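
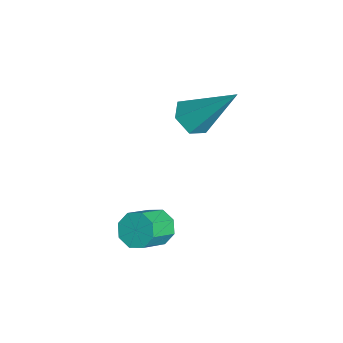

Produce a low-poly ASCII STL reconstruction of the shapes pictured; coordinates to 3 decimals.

solid 
facet normal -0.536 0.615 -0.578
outer loop
vertex 4.086 0.93 -0.91
vertex 3.649 0.506 -0.956
vertex 3.765 0.967 -0.573
endloop
endfacet
facet normal 0.490 0.785 0.380
outer loop
vertex 4.086 0.93 -0.91
vertex 3.765 0.967 -0.573
vertex 4.708 0.217 -0.239
endloop
endfacet
facet normal 0.490 0.785 0.380
outer loop
vertex 4.708 0.217 -0.239
vertex 3.765 0.967 -0.573
vertex 4.387 0.254 0.098
endloop
endfacet
facet normal 0.536 -0.615 0.578
outer loop
vertex 4.708 0.217 -0.239
vertex 4.387 0.254 0.098
vertex 4.271 -0.206 -0.284
endloop
endfacet
facet normal -0.535 0.615 -0.579
outer loop
vertex 3.765 0.967 -0.573
vertex 3.649 0.506 -0.956
vertex 3.376 0.735 -0.46
endloop
endfacet
facet normal -0.139 0.612 0.779
outer loop
vertex 3.765 0.967 -0.573
vertex 3.376 0.735 -0.46
vertex 4.387 0.254 0.098
endloop
endfacet
facet normal -0.139 0.612 0.779
outer loop
vertex 4.387 0.254 0.098
vertex 3.376 0.735 -0.46
vertex 3.998 0.022 0.211
endloop
endfacet
facet normal 0.535 -0.615 0.579
outer loop
vertex 4.387 0.254 0.098
vertex 3.998 0.022 0.211
vertex 4.271 -0.206 -0.284
endloop
endfacet
facet normal -0.536 0.615 -0.579
outer loop
vertex 3.376 0.735 -0.46
vertex 3.649 0.506 -0.956
vertex 3.147 0.369 -0.637
endloop
endfacet
facet normal -0.687 0.080 0.722
outer loop
vertex 3.376 0.735 -0.46
vertex 3.147 0.369 -0.637
vertex 3.998 0.022 0.211
endloop
endfacet
facet normal -0.687 0.080 0.722
outer loop
vertex 3.998 0.022 0.211
vertex 3.147 0.369 -0.637
vertex 3.769 -0.344 0.034
endloop
endfacet
facet normal 0.536 -0.615 0.579
outer loop
vertex 3.998 0.022 0.211
vertex 3.769 -0.344 0.034
vertex 4.271 -0.206 -0.284
endloop
endfacet
facet normal -0.536 0.615 -0.579
outer loop
vertex 3.147 0.369 -0.637
vertex 3.649 0.506 -0.956
vertex 3.212 0.083 -1.001
endloop
endfacet
facet normal -0.833 -0.498 0.243
outer loop
vertex 3.147 0.369 -0.637
vertex 3.212 0.083 -1.001
vertex 3.769 -0.344 0.034
endloop
endfacet
facet normal -0.833 -0.498 0.243
outer loop
vertex 3.769 -0.344 0.034
vertex 3.212 0.083 -1.001
vertex 3.834 -0.63 -0.33
endloop
endfacet
facet normal 0.536 -0.615 0.579
outer loop
vertex 3.769 -0.344 0.034
vertex 3.834 -0.63 -0.33
vertex 4.271 -0.206 -0.284
endloop
endfacet
facet normal -0.536 0.615 -0.578
outer loop
vertex 3.212 0.083 -1.001
vertex 3.649 0.506 -0.956
vertex 3.533 0.046 -1.338
endloop
endfacet
facet normal -0.490 -0.785 -0.380
outer loop
vertex 3.212 0.083 -1.001
vertex 3.533 0.046 -1.338
vertex 3.834 -0.63 -0.33
endloop
endfacet
facet normal -0.490 -0.785 -0.380
outer loop
vertex 3.834 -0.63 -0.33
vertex 3.533 0.046 -1.338
vertex 4.155 -0.667 -0.667
endloop
endfacet
facet normal 0.536 -0.615 0.578
outer loop
vertex 3.834 -0.63 -0.33
vertex 4.155 -0.667 -0.667
vertex 4.271 -0.206 -0.284
endloop
endfacet
facet normal -0.535 0.615 -0.579
outer loop
vertex 3.533 0.046 -1.338
vertex 3.649 0.506 -0.956
vertex 3.922 0.278 -1.451
endloop
endfacet
facet normal 0.139 -0.612 -0.779
outer loop
vertex 3.533 0.046 -1.338
vertex 3.922 0.278 -1.451
vertex 4.155 -0.667 -0.667
endloop
endfacet
facet normal 0.139 -0.612 -0.779
outer loop
vertex 4.155 -0.667 -0.667
vertex 3.922 0.278 -1.451
vertex 4.544 -0.435 -0.78
endloop
endfacet
facet normal 0.535 -0.615 0.579
outer loop
vertex 4.155 -0.667 -0.667
vertex 4.544 -0.435 -0.78
vertex 4.271 -0.206 -0.284
endloop
endfacet
facet normal -0.536 0.615 -0.579
outer loop
vertex 3.922 0.278 -1.451
vertex 3.649 0.506 -0.956
vertex 4.151 0.644 -1.274
endloop
endfacet
facet normal 0.687 -0.080 -0.722
outer loop
vertex 3.922 0.278 -1.451
vertex 4.151 0.644 -1.274
vertex 4.544 -0.435 -0.78
endloop
endfacet
facet normal 0.687 -0.080 -0.722
outer loop
vertex 4.544 -0.435 -0.78
vertex 4.151 0.644 -1.274
vertex 4.773 -0.069 -0.603
endloop
endfacet
facet normal 0.536 -0.615 0.579
outer loop
vertex 4.544 -0.435 -0.78
vertex 4.773 -0.069 -0.603
vertex 4.271 -0.206 -0.284
endloop
endfacet
facet normal -0.536 0.615 -0.579
outer loop
vertex 4.151 0.644 -1.274
vertex 3.649 0.506 -0.956
vertex 4.086 0.93 -0.91
endloop
endfacet
facet normal 0.833 0.498 -0.243
outer loop
vertex 4.151 0.644 -1.274
vertex 4.086 0.93 -0.91
vertex 4.773 -0.069 -0.603
endloop
endfacet
facet normal 0.833 0.498 -0.243
outer loop
vertex 4.773 -0.069 -0.603
vertex 4.086 0.93 -0.91
vertex 4.708 0.217 -0.239
endloop
endfacet
facet normal 0.536 -0.615 0.579
outer loop
vertex 4.773 -0.069 -0.603
vertex 4.708 0.217 -0.239
vertex 4.271 -0.206 -0.284
endloop
endfacet
facet normal -0.324 -0.592 -0.738
outer loop
vertex 1.855 2.281 1.388
vertex 1.478 1.942 1.825
vertex 1.225 2.476 1.508
endloop
endfacet
facet normal 0.195 0.888 -0.417
outer loop
vertex 1.855 2.281 1.388
vertex 1.225 2.476 1.508
vertex 2.122 3.118 3.295
endloop
endfacet
facet normal -0.324 -0.592 -0.738
outer loop
vertex 1.225 2.476 1.508
vertex 1.478 1.942 1.825
vertex 0.848 2.136 1.946
endloop
endfacet
facet normal -0.640 0.767 0.045
outer loop
vertex 1.225 2.476 1.508
vertex 0.848 2.136 1.946
vertex 2.122 3.118 3.295
endloop
endfacet
facet normal -0.324 -0.591 -0.739
outer loop
vertex 0.848 2.136 1.946
vertex 1.478 1.942 1.825
vertex 1.1 1.603 2.262
endloop
endfacet
facet normal -0.742 0.045 0.668
outer loop
vertex 0.848 2.136 1.946
vertex 1.1 1.603 2.262
vertex 2.122 3.118 3.295
endloop
endfacet
facet normal -0.324 -0.591 -0.739
outer loop
vertex 1.1 1.603 2.262
vertex 1.478 1.942 1.825
vertex 1.73 1.408 2.142
endloop
endfacet
facet normal -0.014 -0.557 0.831
outer loop
vertex 1.1 1.603 2.262
vertex 1.73 1.408 2.142
vertex 2.122 3.118 3.295
endloop
endfacet
facet normal -0.324 -0.591 -0.738
outer loop
vertex 1.73 1.408 2.142
vertex 1.478 1.942 1.825
vertex 2.107 1.747 1.705
endloop
endfacet
facet normal 0.820 -0.437 0.369
outer loop
vertex 1.73 1.408 2.142
vertex 2.107 1.747 1.705
vertex 2.122 3.118 3.295
endloop
endfacet
facet normal -0.324 -0.591 -0.738
outer loop
vertex 2.107 1.747 1.705
vertex 1.478 1.942 1.825
vertex 1.855 2.281 1.388
endloop
endfacet
facet normal 0.924 0.285 -0.254
outer loop
vertex 2.107 1.747 1.705
vertex 1.855 2.281 1.388
vertex 2.122 3.118 3.295
endloop
endfacet

endsolid


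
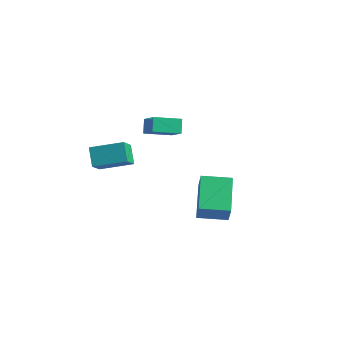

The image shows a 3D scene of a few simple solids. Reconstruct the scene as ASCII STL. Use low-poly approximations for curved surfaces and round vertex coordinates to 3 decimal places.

solid 
facet normal -0.762 -0.641 0.091
outer loop
vertex 2.768 -0.329 -0.138
vertex 1.616 1.192 0.938
vertex 2.246 0.122 -1.333
endloop
endfacet
facet normal 0.526 -0.694 -0.492
outer loop
vertex 3.464 1.148 -1.478
vertex 2.768 -0.329 -0.138
vertex 2.246 0.122 -1.333
endloop
endfacet
facet normal -0.762 -0.642 0.091
outer loop
vertex 2.246 0.122 -1.333
vertex 1.616 1.192 0.938
vertex 1.094 1.642 -0.257
endloop
endfacet
facet normal -0.378 0.327 -0.866
outer loop
vertex 1.094 1.642 -0.257
vertex 3.464 1.148 -1.478
vertex 2.246 0.122 -1.333
endloop
endfacet
facet normal 0.378 -0.326 0.866
outer loop
vertex 2.768 -0.329 -0.138
vertex 2.834 2.218 0.793
vertex 1.616 1.192 0.938
endloop
endfacet
facet normal 0.527 -0.694 -0.491
outer loop
vertex 3.986 0.698 -0.283
vertex 2.768 -0.329 -0.138
vertex 3.464 1.148 -1.478
endloop
endfacet
facet normal 0.378 -0.326 0.866
outer loop
vertex 3.986 0.698 -0.283
vertex 2.834 2.218 0.793
vertex 2.768 -0.329 -0.138
endloop
endfacet
facet normal -0.526 0.694 0.491
outer loop
vertex 1.616 1.192 0.938
vertex 2.834 2.218 0.793
vertex 1.094 1.642 -0.257
endloop
endfacet
facet normal -0.378 0.326 -0.866
outer loop
vertex 2.312 2.669 -0.402
vertex 3.464 1.148 -1.478
vertex 1.094 1.642 -0.257
endloop
endfacet
facet normal -0.526 0.694 0.492
outer loop
vertex 1.094 1.642 -0.257
vertex 2.834 2.218 0.793
vertex 2.312 2.669 -0.402
endloop
endfacet
facet normal 0.762 0.641 -0.091
outer loop
vertex 2.312 2.669 -0.402
vertex 3.986 0.698 -0.283
vertex 3.464 1.148 -1.478
endloop
endfacet
facet normal 0.762 0.641 -0.091
outer loop
vertex 2.834 2.218 0.793
vertex 3.986 0.698 -0.283
vertex 2.312 2.669 -0.402
endloop
endfacet
facet normal -0.767 -0.586 -0.261
outer loop
vertex -3.362 -1.401 0.702
vertex -4.049 -0.889 1.57
vertex -3.802 -0.41 -0.231
endloop
endfacet
facet normal 0.564 -0.420 -0.712
outer loop
vertex -2.391 0.669 0.25
vertex -3.362 -1.401 0.702
vertex -3.802 -0.41 -0.231
endloop
endfacet
facet normal -0.767 -0.586 -0.261
outer loop
vertex -3.802 -0.41 -0.231
vertex -4.049 -0.889 1.57
vertex -4.489 0.102 0.638
endloop
endfacet
facet normal -0.308 0.693 -0.652
outer loop
vertex -4.489 0.102 0.638
vertex -2.391 0.669 0.25
vertex -3.802 -0.41 -0.231
endloop
endfacet
facet normal 0.308 -0.693 0.652
outer loop
vertex -3.362 -1.401 0.702
vertex -2.638 0.19 2.051
vertex -4.049 -0.889 1.57
endloop
endfacet
facet normal 0.563 -0.420 -0.712
outer loop
vertex -1.951 -0.322 1.182
vertex -3.362 -1.401 0.702
vertex -2.391 0.669 0.25
endloop
endfacet
facet normal 0.308 -0.693 0.652
outer loop
vertex -1.951 -0.322 1.182
vertex -2.638 0.19 2.051
vertex -3.362 -1.401 0.702
endloop
endfacet
facet normal -0.563 0.419 0.712
outer loop
vertex -4.049 -0.889 1.57
vertex -2.638 0.19 2.051
vertex -4.489 0.102 0.638
endloop
endfacet
facet normal -0.308 0.693 -0.652
outer loop
vertex -3.078 1.181 1.118
vertex -2.391 0.669 0.25
vertex -4.489 0.102 0.638
endloop
endfacet
facet normal -0.563 0.420 0.712
outer loop
vertex -4.489 0.102 0.638
vertex -2.638 0.19 2.051
vertex -3.078 1.181 1.118
endloop
endfacet
facet normal 0.767 0.586 0.261
outer loop
vertex -3.078 1.181 1.118
vertex -1.951 -0.322 1.182
vertex -2.391 0.669 0.25
endloop
endfacet
facet normal 0.767 0.586 0.261
outer loop
vertex -2.638 0.19 2.051
vertex -1.951 -0.322 1.182
vertex -3.078 1.181 1.118
endloop
endfacet
facet normal -0.389 0.508 0.768
outer loop
vertex -2.795 2.614 2.656
vertex -1.929 3.875 2.261
vertex -3.853 3.078 1.813
endloop
endfacet
facet normal -0.549 -0.798 0.250
outer loop
vertex -3.491 2.605 1.099
vertex -2.795 2.614 2.656
vertex -3.853 3.078 1.813
endloop
endfacet
facet normal -0.389 0.508 0.768
outer loop
vertex -3.853 3.078 1.813
vertex -1.929 3.875 2.261
vertex -2.987 4.338 1.418
endloop
endfacet
facet normal -0.740 0.324 -0.590
outer loop
vertex -2.987 4.338 1.418
vertex -3.491 2.605 1.099
vertex -3.853 3.078 1.813
endloop
endfacet
facet normal 0.740 -0.324 0.590
outer loop
vertex -2.795 2.614 2.656
vertex -1.567 3.402 1.547
vertex -1.929 3.875 2.261
endloop
endfacet
facet normal -0.548 -0.798 0.250
outer loop
vertex -2.433 2.142 1.942
vertex -2.795 2.614 2.656
vertex -3.491 2.605 1.099
endloop
endfacet
facet normal 0.740 -0.324 0.589
outer loop
vertex -2.433 2.142 1.942
vertex -1.567 3.402 1.547
vertex -2.795 2.614 2.656
endloop
endfacet
facet normal 0.549 0.798 -0.250
outer loop
vertex -1.929 3.875 2.261
vertex -1.567 3.402 1.547
vertex -2.987 4.338 1.418
endloop
endfacet
facet normal -0.740 0.324 -0.589
outer loop
vertex -2.625 3.866 0.704
vertex -3.491 2.605 1.099
vertex -2.987 4.338 1.418
endloop
endfacet
facet normal 0.549 0.798 -0.249
outer loop
vertex -2.987 4.338 1.418
vertex -1.567 3.402 1.547
vertex -2.625 3.866 0.704
endloop
endfacet
facet normal 0.390 -0.508 -0.768
outer loop
vertex -2.625 3.866 0.704
vertex -2.433 2.142 1.942
vertex -3.491 2.605 1.099
endloop
endfacet
facet normal 0.389 -0.508 -0.768
outer loop
vertex -1.567 3.402 1.547
vertex -2.433 2.142 1.942
vertex -2.625 3.866 0.704
endloop
endfacet

endsolid


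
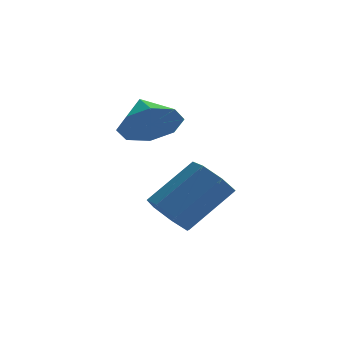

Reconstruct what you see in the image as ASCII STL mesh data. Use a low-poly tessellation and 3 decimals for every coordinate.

solid 
facet normal -0.664 -0.406 -0.628
outer loop
vertex 1.072 2.802 -0.769
vertex 0.623 2.684 -0.218
vertex 0.67 3.264 -0.643
endloop
endfacet
facet normal 0.382 0.538 -0.752
outer loop
vertex 1.072 2.802 -0.769
vertex 0.67 3.264 -0.643
vertex 2.166 3.474 0.268
endloop
endfacet
facet normal 0.382 0.538 -0.751
outer loop
vertex 2.166 3.474 0.268
vertex 0.67 3.264 -0.643
vertex 1.764 3.935 0.394
endloop
endfacet
facet normal 0.663 0.406 0.629
outer loop
vertex 2.166 3.474 0.268
vertex 1.764 3.935 0.394
vertex 1.717 3.356 0.818
endloop
endfacet
facet normal -0.662 -0.407 -0.629
outer loop
vertex 0.67 3.264 -0.643
vertex 0.623 2.684 -0.218
vertex 0.232 3.289 -0.198
endloop
endfacet
facet normal -0.264 0.913 -0.312
outer loop
vertex 0.67 3.264 -0.643
vertex 0.232 3.289 -0.198
vertex 1.764 3.935 0.394
endloop
endfacet
facet normal -0.264 0.913 -0.312
outer loop
vertex 1.764 3.935 0.394
vertex 0.232 3.289 -0.198
vertex 1.326 3.96 0.839
endloop
endfacet
facet normal 0.662 0.407 0.629
outer loop
vertex 1.764 3.935 0.394
vertex 1.326 3.96 0.839
vertex 1.717 3.356 0.818
endloop
endfacet
facet normal -0.663 -0.408 -0.628
outer loop
vertex 0.232 3.289 -0.198
vertex 0.623 2.684 -0.218
vertex 0.089 2.859 0.232
endloop
endfacet
facet normal -0.713 0.600 0.363
outer loop
vertex 0.232 3.289 -0.198
vertex 0.089 2.859 0.232
vertex 1.326 3.96 0.839
endloop
endfacet
facet normal -0.713 0.600 0.363
outer loop
vertex 1.326 3.96 0.839
vertex 0.089 2.859 0.232
vertex 1.183 3.53 1.269
endloop
endfacet
facet normal 0.663 0.407 0.628
outer loop
vertex 1.326 3.96 0.839
vertex 1.183 3.53 1.269
vertex 1.717 3.356 0.818
endloop
endfacet
facet normal -0.663 -0.407 -0.628
outer loop
vertex 0.089 2.859 0.232
vertex 0.623 2.684 -0.218
vertex 0.348 2.297 0.323
endloop
endfacet
facet normal -0.624 -0.164 0.764
outer loop
vertex 0.089 2.859 0.232
vertex 0.348 2.297 0.323
vertex 1.183 3.53 1.269
endloop
endfacet
facet normal -0.623 -0.165 0.765
outer loop
vertex 1.183 3.53 1.269
vertex 0.348 2.297 0.323
vertex 1.442 2.969 1.359
endloop
endfacet
facet normal 0.663 0.407 0.628
outer loop
vertex 1.183 3.53 1.269
vertex 1.442 2.969 1.359
vertex 1.717 3.356 0.818
endloop
endfacet
facet normal -0.663 -0.407 -0.628
outer loop
vertex 0.348 2.297 0.323
vertex 0.623 2.684 -0.218
vertex 0.814 2.027 0.006
endloop
endfacet
facet normal -0.065 -0.805 0.590
outer loop
vertex 0.348 2.297 0.323
vertex 0.814 2.027 0.006
vertex 1.442 2.969 1.359
endloop
endfacet
facet normal -0.066 -0.804 0.590
outer loop
vertex 1.442 2.969 1.359
vertex 0.814 2.027 0.006
vertex 1.908 2.699 1.043
endloop
endfacet
facet normal 0.662 0.408 0.628
outer loop
vertex 1.442 2.969 1.359
vertex 1.908 2.699 1.043
vertex 1.717 3.356 0.818
endloop
endfacet
facet normal -0.663 -0.407 -0.628
outer loop
vertex 0.814 2.027 0.006
vertex 0.623 2.684 -0.218
vertex 1.136 2.252 -0.48
endloop
endfacet
facet normal 0.543 -0.839 -0.029
outer loop
vertex 0.814 2.027 0.006
vertex 1.136 2.252 -0.48
vertex 1.908 2.699 1.043
endloop
endfacet
facet normal 0.542 -0.840 -0.028
outer loop
vertex 1.908 2.699 1.043
vertex 1.136 2.252 -0.48
vertex 2.23 2.923 0.557
endloop
endfacet
facet normal 0.663 0.408 0.627
outer loop
vertex 1.908 2.699 1.043
vertex 2.23 2.923 0.557
vertex 1.717 3.356 0.818
endloop
endfacet
facet normal -0.663 -0.407 -0.628
outer loop
vertex 1.136 2.252 -0.48
vertex 0.623 2.684 -0.218
vertex 1.072 2.802 -0.769
endloop
endfacet
facet normal 0.742 -0.242 -0.626
outer loop
vertex 1.136 2.252 -0.48
vertex 1.072 2.802 -0.769
vertex 2.23 2.923 0.557
endloop
endfacet
facet normal 0.742 -0.242 -0.626
outer loop
vertex 2.23 2.923 0.557
vertex 1.072 2.802 -0.769
vertex 2.166 3.474 0.268
endloop
endfacet
facet normal 0.663 0.407 0.629
outer loop
vertex 2.23 2.923 0.557
vertex 2.166 3.474 0.268
vertex 1.717 3.356 0.818
endloop
endfacet
facet normal 0.287 -0.799 -0.528
outer loop
vertex 0.716 3.822 2.146
vertex 0.161 3.341 2.573
vertex 0.132 3.802 1.859
endloop
endfacet
facet normal 0.097 0.960 -0.264
outer loop
vertex 0.716 3.822 2.146
vertex 0.132 3.802 1.859
vertex -0.141 4.179 3.127
endloop
endfacet
facet normal 0.288 -0.799 -0.528
outer loop
vertex 0.132 3.802 1.859
vertex 0.161 3.341 2.573
vertex -0.434 3.511 1.991
endloop
endfacet
facet normal -0.492 0.800 -0.344
outer loop
vertex 0.132 3.802 1.859
vertex -0.434 3.511 1.991
vertex -0.141 4.179 3.127
endloop
endfacet
facet normal 0.289 -0.799 -0.528
outer loop
vertex -0.434 3.511 1.991
vertex 0.161 3.341 2.573
vertex -0.652 3.12 2.463
endloop
endfacet
facet normal -0.891 0.453 -0.036
outer loop
vertex -0.434 3.511 1.991
vertex -0.652 3.12 2.463
vertex -0.141 4.179 3.127
endloop
endfacet
facet normal 0.289 -0.799 -0.527
outer loop
vertex -0.652 3.12 2.463
vertex 0.161 3.341 2.573
vertex -0.394 2.859 3.0
endloop
endfacet
facet normal -0.871 0.121 0.477
outer loop
vertex -0.652 3.12 2.463
vertex -0.394 2.859 3.0
vertex -0.141 4.179 3.127
endloop
endfacet
facet normal 0.287 -0.799 -0.529
outer loop
vertex -0.394 2.859 3.0
vertex 0.161 3.341 2.573
vertex 0.19 2.879 3.286
endloop
endfacet
facet normal -0.440 -0.002 0.898
outer loop
vertex -0.394 2.859 3.0
vertex 0.19 2.879 3.286
vertex -0.141 4.179 3.127
endloop
endfacet
facet normal 0.288 -0.798 -0.529
outer loop
vertex 0.19 2.879 3.286
vertex 0.161 3.341 2.573
vertex 0.757 3.17 3.155
endloop
endfacet
facet normal 0.145 0.157 0.977
outer loop
vertex 0.19 2.879 3.286
vertex 0.757 3.17 3.155
vertex -0.141 4.179 3.127
endloop
endfacet
facet normal 0.287 -0.799 -0.529
outer loop
vertex 0.757 3.17 3.155
vertex 0.161 3.341 2.573
vertex 0.975 3.561 2.683
endloop
endfacet
facet normal 0.546 0.504 0.670
outer loop
vertex 0.757 3.17 3.155
vertex 0.975 3.561 2.683
vertex -0.141 4.179 3.127
endloop
endfacet
facet normal 0.287 -0.800 -0.527
outer loop
vertex 0.975 3.561 2.683
vertex 0.161 3.341 2.573
vertex 0.716 3.822 2.146
endloop
endfacet
facet normal 0.525 0.837 0.154
outer loop
vertex 0.975 3.561 2.683
vertex 0.716 3.822 2.146
vertex -0.141 4.179 3.127
endloop
endfacet

endsolid


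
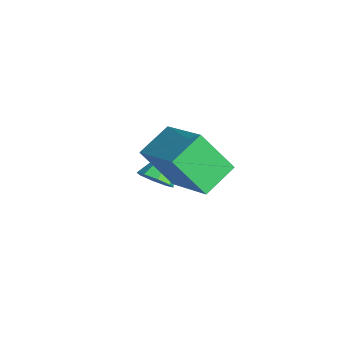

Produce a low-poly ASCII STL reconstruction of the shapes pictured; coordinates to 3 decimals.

solid 
facet normal 0.501 -0.643 -0.579
outer loop
vertex -0.134 -1.236 -3.393
vertex -0.491 -1.751 -3.13
vertex -0.569 -1.334 -3.661
endloop
endfacet
facet normal 0.022 0.927 -0.375
outer loop
vertex -0.134 -1.236 -3.393
vertex -0.569 -1.334 -3.661
vertex -1.289 -0.729 -2.21
endloop
endfacet
facet normal 0.503 -0.643 -0.578
outer loop
vertex -0.569 -1.334 -3.661
vertex -0.491 -1.751 -3.13
vertex -0.958 -1.677 -3.618
endloop
endfacet
facet normal -0.589 0.600 -0.542
outer loop
vertex -0.569 -1.334 -3.661
vertex -0.958 -1.677 -3.618
vertex -1.289 -0.729 -2.21
endloop
endfacet
facet normal 0.502 -0.643 -0.578
outer loop
vertex -0.958 -1.677 -3.618
vertex -0.491 -1.751 -3.13
vertex -1.074 -2.063 -3.289
endloop
endfacet
facet normal -0.962 0.061 -0.267
outer loop
vertex -0.958 -1.677 -3.618
vertex -1.074 -2.063 -3.289
vertex -1.289 -0.729 -2.21
endloop
endfacet
facet normal 0.502 -0.642 -0.579
outer loop
vertex -1.074 -2.063 -3.289
vertex -0.491 -1.751 -3.13
vertex -0.848 -2.267 -2.867
endloop
endfacet
facet normal -0.880 -0.376 0.290
outer loop
vertex -1.074 -2.063 -3.289
vertex -0.848 -2.267 -2.867
vertex -1.289 -0.729 -2.21
endloop
endfacet
facet normal 0.503 -0.643 -0.578
outer loop
vertex -0.848 -2.267 -2.867
vertex -0.491 -1.751 -3.13
vertex -0.413 -2.168 -2.598
endloop
endfacet
facet normal -0.392 -0.454 0.800
outer loop
vertex -0.848 -2.267 -2.867
vertex -0.413 -2.168 -2.598
vertex -1.289 -0.729 -2.21
endloop
endfacet
facet normal 0.502 -0.643 -0.578
outer loop
vertex -0.413 -2.168 -2.598
vertex -0.491 -1.751 -3.13
vertex -0.024 -1.826 -2.641
endloop
endfacet
facet normal 0.219 -0.127 0.967
outer loop
vertex -0.413 -2.168 -2.598
vertex -0.024 -1.826 -2.641
vertex -1.289 -0.729 -2.21
endloop
endfacet
facet normal 0.503 -0.642 -0.579
outer loop
vertex -0.024 -1.826 -2.641
vertex -0.491 -1.751 -3.13
vertex 0.092 -1.439 -2.97
endloop
endfacet
facet normal 0.593 0.411 0.693
outer loop
vertex -0.024 -1.826 -2.641
vertex 0.092 -1.439 -2.97
vertex -1.289 -0.729 -2.21
endloop
endfacet
facet normal 0.503 -0.643 -0.577
outer loop
vertex 0.092 -1.439 -2.97
vertex -0.491 -1.751 -3.13
vertex -0.134 -1.236 -3.393
endloop
endfacet
facet normal 0.511 0.849 0.135
outer loop
vertex 0.092 -1.439 -2.97
vertex -0.134 -1.236 -3.393
vertex -1.289 -0.729 -2.21
endloop
endfacet
facet normal -0.348 -0.505 0.790
outer loop
vertex 2.964 -2.462 1.212
vertex 2.444 -1.312 1.718
vertex 1.08 -2.842 0.14
endloop
endfacet
facet normal 0.382 -0.846 -0.372
outer loop
vertex 1.696 -1.948 -1.258
vertex 2.964 -2.462 1.212
vertex 1.08 -2.842 0.14
endloop
endfacet
facet normal -0.348 -0.505 0.790
outer loop
vertex 1.08 -2.842 0.14
vertex 2.444 -1.312 1.718
vertex 0.56 -1.691 0.646
endloop
endfacet
facet normal -0.856 -0.172 -0.487
outer loop
vertex 0.56 -1.691 0.646
vertex 1.696 -1.948 -1.258
vertex 1.08 -2.842 0.14
endloop
endfacet
facet normal 0.856 0.173 0.487
outer loop
vertex 2.964 -2.462 1.212
vertex 3.06 -0.418 0.32
vertex 2.444 -1.312 1.718
endloop
endfacet
facet normal 0.382 -0.846 -0.372
outer loop
vertex 3.58 -1.569 -0.186
vertex 2.964 -2.462 1.212
vertex 1.696 -1.948 -1.258
endloop
endfacet
facet normal 0.856 0.172 0.487
outer loop
vertex 3.58 -1.569 -0.186
vertex 3.06 -0.418 0.32
vertex 2.964 -2.462 1.212
endloop
endfacet
facet normal -0.382 0.846 0.372
outer loop
vertex 2.444 -1.312 1.718
vertex 3.06 -0.418 0.32
vertex 0.56 -1.691 0.646
endloop
endfacet
facet normal -0.856 -0.173 -0.487
outer loop
vertex 1.176 -0.798 -0.752
vertex 1.696 -1.948 -1.258
vertex 0.56 -1.691 0.646
endloop
endfacet
facet normal -0.382 0.846 0.372
outer loop
vertex 0.56 -1.691 0.646
vertex 3.06 -0.418 0.32
vertex 1.176 -0.798 -0.752
endloop
endfacet
facet normal 0.348 0.505 -0.790
outer loop
vertex 1.176 -0.798 -0.752
vertex 3.58 -1.569 -0.186
vertex 1.696 -1.948 -1.258
endloop
endfacet
facet normal 0.348 0.505 -0.790
outer loop
vertex 3.06 -0.418 0.32
vertex 3.58 -1.569 -0.186
vertex 1.176 -0.798 -0.752
endloop
endfacet

endsolid


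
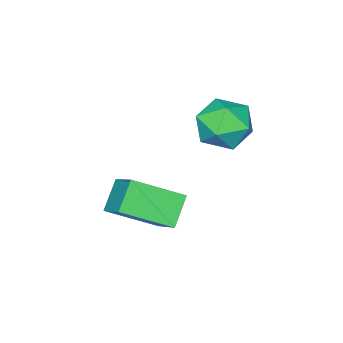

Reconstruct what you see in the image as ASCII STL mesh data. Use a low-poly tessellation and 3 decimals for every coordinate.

solid 
facet normal -0.693 -0.273 0.668
outer loop
vertex 3.094 1.876 0.407
vertex 2.024 2.866 -0.299
vertex 2.702 0.865 -0.413
endloop
endfacet
facet normal 0.661 -0.610 0.436
outer loop
vertex 3.436 1.154 -1.121
vertex 3.094 1.876 0.407
vertex 2.702 0.865 -0.413
endloop
endfacet
facet normal -0.693 -0.273 0.668
outer loop
vertex 2.702 0.865 -0.413
vertex 2.024 2.866 -0.299
vertex 1.631 1.855 -1.12
endloop
endfacet
facet normal -0.289 -0.743 -0.603
outer loop
vertex 1.631 1.855 -1.12
vertex 3.436 1.154 -1.121
vertex 2.702 0.865 -0.413
endloop
endfacet
facet normal 0.289 0.743 0.603
outer loop
vertex 3.094 1.876 0.407
vertex 2.758 3.155 -1.007
vertex 2.024 2.866 -0.299
endloop
endfacet
facet normal 0.660 -0.611 0.437
outer loop
vertex 3.829 2.165 -0.3
vertex 3.094 1.876 0.407
vertex 3.436 1.154 -1.121
endloop
endfacet
facet normal 0.288 0.743 0.604
outer loop
vertex 3.829 2.165 -0.3
vertex 2.758 3.155 -1.007
vertex 3.094 1.876 0.407
endloop
endfacet
facet normal -0.661 0.611 -0.436
outer loop
vertex 2.024 2.866 -0.299
vertex 2.758 3.155 -1.007
vertex 1.631 1.855 -1.12
endloop
endfacet
facet normal -0.289 -0.743 -0.604
outer loop
vertex 2.366 2.144 -1.827
vertex 3.436 1.154 -1.121
vertex 1.631 1.855 -1.12
endloop
endfacet
facet normal -0.660 0.611 -0.437
outer loop
vertex 1.631 1.855 -1.12
vertex 2.758 3.155 -1.007
vertex 2.366 2.144 -1.827
endloop
endfacet
facet normal 0.693 0.273 -0.668
outer loop
vertex 2.366 2.144 -1.827
vertex 3.829 2.165 -0.3
vertex 3.436 1.154 -1.121
endloop
endfacet
facet normal 0.693 0.273 -0.668
outer loop
vertex 2.758 3.155 -1.007
vertex 3.829 2.165 -0.3
vertex 2.366 2.144 -1.827
endloop
endfacet
facet normal -0.198 0.913 -0.358
outer loop
vertex 0.373 2.97 0.702
vertex -0.516 2.848 0.882
vertex 0.033 3.215 1.515
endloop
endfacet
facet normal 0.457 0.886 -0.076
outer loop
vertex 0.373 2.97 0.702
vertex 0.033 3.215 1.515
vertex 0.843 2.793 1.466
endloop
endfacet
facet normal 0.825 0.380 -0.419
outer loop
vertex 0.373 2.97 0.702
vertex 0.843 2.793 1.466
vertex 0.795 2.165 0.803
endloop
endfacet
facet normal 0.397 0.094 -0.913
outer loop
vertex 0.373 2.97 0.702
vertex 0.795 2.165 0.803
vertex -0.045 2.199 0.441
endloop
endfacet
facet normal -0.235 0.424 -0.875
outer loop
vertex 0.373 2.97 0.702
vertex -0.045 2.199 0.441
vertex -0.516 2.848 0.882
endloop
endfacet
facet normal 0.396 0.689 0.607
outer loop
vertex 0.843 2.793 1.466
vertex 0.033 3.215 1.515
vertex 0.245 2.561 2.119
endloop
endfacet
facet normal -0.664 0.732 0.152
outer loop
vertex 0.033 3.215 1.515
vertex -0.516 2.848 0.882
vertex -0.595 2.595 1.757
endloop
endfacet
facet normal -0.725 -0.060 -0.686
outer loop
vertex -0.516 2.848 0.882
vertex -0.045 2.199 0.441
vertex -0.643 1.967 1.094
endloop
endfacet
facet normal 0.298 -0.594 -0.747
outer loop
vertex -0.045 2.199 0.441
vertex 0.795 2.165 0.803
vertex 0.167 1.545 1.045
endloop
endfacet
facet normal 0.990 -0.130 0.052
outer loop
vertex 0.795 2.165 0.803
vertex 0.843 2.793 1.466
vertex 0.716 1.912 1.678
endloop
endfacet
facet normal -0.397 -0.094 0.913
outer loop
vertex -0.173 1.79 1.858
vertex 0.245 2.561 2.119
vertex -0.595 2.595 1.757
endloop
endfacet
facet normal -0.825 -0.380 0.419
outer loop
vertex -0.173 1.79 1.858
vertex -0.595 2.595 1.757
vertex -0.643 1.967 1.094
endloop
endfacet
facet normal -0.457 -0.886 0.076
outer loop
vertex -0.173 1.79 1.858
vertex -0.643 1.967 1.094
vertex 0.167 1.545 1.045
endloop
endfacet
facet normal 0.198 -0.913 0.358
outer loop
vertex -0.173 1.79 1.858
vertex 0.167 1.545 1.045
vertex 0.716 1.912 1.678
endloop
endfacet
facet normal 0.235 -0.424 0.875
outer loop
vertex -0.173 1.79 1.858
vertex 0.716 1.912 1.678
vertex 0.245 2.561 2.119
endloop
endfacet
facet normal -0.298 0.594 0.747
outer loop
vertex -0.595 2.595 1.757
vertex 0.245 2.561 2.119
vertex 0.033 3.215 1.515
endloop
endfacet
facet normal -0.990 0.130 -0.052
outer loop
vertex -0.643 1.967 1.094
vertex -0.595 2.595 1.757
vertex -0.516 2.848 0.882
endloop
endfacet
facet normal -0.396 -0.689 -0.607
outer loop
vertex 0.167 1.545 1.045
vertex -0.643 1.967 1.094
vertex -0.045 2.199 0.441
endloop
endfacet
facet normal 0.664 -0.732 -0.152
outer loop
vertex 0.716 1.912 1.678
vertex 0.167 1.545 1.045
vertex 0.795 2.165 0.803
endloop
endfacet
facet normal 0.725 0.060 0.686
outer loop
vertex 0.245 2.561 2.119
vertex 0.716 1.912 1.678
vertex 0.843 2.793 1.466
endloop
endfacet

endsolid


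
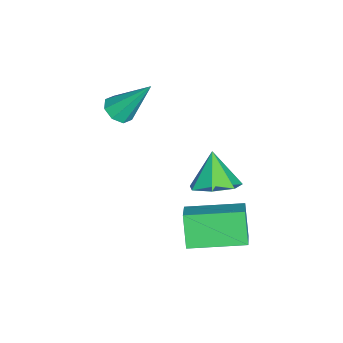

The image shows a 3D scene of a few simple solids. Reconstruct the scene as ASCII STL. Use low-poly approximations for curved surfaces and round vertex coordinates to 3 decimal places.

solid 
facet normal -0.003 -0.596 -0.803
outer loop
vertex -1.609 -1.07 -0.342
vertex -2.253 -0.955 -0.425
vertex -1.697 -0.671 -0.638
endloop
endfacet
facet normal 0.944 0.304 0.129
outer loop
vertex -1.609 -1.07 -0.342
vertex -1.697 -0.671 -0.638
vertex -2.247 0.255 1.205
endloop
endfacet
facet normal -0.003 -0.597 -0.802
outer loop
vertex -1.697 -0.671 -0.638
vertex -2.253 -0.955 -0.425
vertex -2.111 -0.438 -0.81
endloop
endfacet
facet normal 0.550 0.801 -0.238
outer loop
vertex -1.697 -0.671 -0.638
vertex -2.111 -0.438 -0.81
vertex -2.247 0.255 1.205
endloop
endfacet
facet normal -0.005 -0.596 -0.803
outer loop
vertex -2.111 -0.438 -0.81
vertex -2.253 -0.955 -0.425
vertex -2.609 -0.508 -0.755
endloop
endfacet
facet normal -0.167 0.929 -0.331
outer loop
vertex -2.111 -0.438 -0.81
vertex -2.609 -0.508 -0.755
vertex -2.247 0.255 1.205
endloop
endfacet
facet normal -0.003 -0.595 -0.803
outer loop
vertex -2.609 -0.508 -0.755
vertex -2.253 -0.955 -0.425
vertex -2.898 -0.84 -0.508
endloop
endfacet
facet normal -0.784 0.613 -0.094
outer loop
vertex -2.609 -0.508 -0.755
vertex -2.898 -0.84 -0.508
vertex -2.247 0.255 1.205
endloop
endfacet
facet normal -0.003 -0.598 -0.802
outer loop
vertex -2.898 -0.84 -0.508
vertex -2.253 -0.955 -0.425
vertex -2.81 -1.239 -0.211
endloop
endfacet
facet normal -0.942 0.040 0.333
outer loop
vertex -2.898 -0.84 -0.508
vertex -2.81 -1.239 -0.211
vertex -2.247 0.255 1.205
endloop
endfacet
facet normal -0.004 -0.597 -0.803
outer loop
vertex -2.81 -1.239 -0.211
vertex -2.253 -0.955 -0.425
vertex -2.395 -1.472 -0.04
endloop
endfacet
facet normal -0.546 -0.459 0.701
outer loop
vertex -2.81 -1.239 -0.211
vertex -2.395 -1.472 -0.04
vertex -2.247 0.255 1.205
endloop
endfacet
facet normal -0.003 -0.597 -0.802
outer loop
vertex -2.395 -1.472 -0.04
vertex -2.253 -0.955 -0.425
vertex -1.898 -1.402 -0.094
endloop
endfacet
facet normal 0.169 -0.586 0.793
outer loop
vertex -2.395 -1.472 -0.04
vertex -1.898 -1.402 -0.094
vertex -2.247 0.255 1.205
endloop
endfacet
facet normal -0.003 -0.597 -0.802
outer loop
vertex -1.898 -1.402 -0.094
vertex -2.253 -0.955 -0.425
vertex -1.609 -1.07 -0.342
endloop
endfacet
facet normal 0.787 -0.270 0.555
outer loop
vertex -1.898 -1.402 -0.094
vertex -1.609 -1.07 -0.342
vertex -2.247 0.255 1.205
endloop
endfacet
facet normal 0.573 0.178 -0.800
outer loop
vertex 0.78 2.966 -1.434
vertex -0.009 2.972 -1.998
vertex 0.408 3.714 -1.534
endloop
endfacet
facet normal 0.300 0.272 0.914
outer loop
vertex 0.78 2.966 -1.434
vertex 0.408 3.714 -1.534
vertex -0.851 2.708 -0.822
endloop
endfacet
facet normal 0.572 0.179 -0.800
outer loop
vertex 0.408 3.714 -1.534
vertex -0.009 2.972 -1.998
vertex -0.279 3.903 -1.983
endloop
endfacet
facet normal -0.220 0.732 0.645
outer loop
vertex 0.408 3.714 -1.534
vertex -0.279 3.903 -1.983
vertex -0.851 2.708 -0.822
endloop
endfacet
facet normal 0.572 0.179 -0.800
outer loop
vertex -0.279 3.903 -1.983
vertex -0.009 2.972 -1.998
vertex -0.762 3.391 -2.443
endloop
endfacet
facet normal -0.795 0.573 0.198
outer loop
vertex -0.279 3.903 -1.983
vertex -0.762 3.391 -2.443
vertex -0.851 2.708 -0.822
endloop
endfacet
facet normal 0.572 0.179 -0.800
outer loop
vertex -0.762 3.391 -2.443
vertex -0.009 2.972 -1.998
vertex -0.679 2.562 -2.569
endloop
endfacet
facet normal -0.992 -0.086 -0.091
outer loop
vertex -0.762 3.391 -2.443
vertex -0.679 2.562 -2.569
vertex -0.851 2.708 -0.822
endloop
endfacet
facet normal 0.573 0.178 -0.800
outer loop
vertex -0.679 2.562 -2.569
vertex -0.009 2.972 -1.998
vertex -0.091 2.042 -2.264
endloop
endfacet
facet normal -0.662 -0.750 -0.002
outer loop
vertex -0.679 2.562 -2.569
vertex -0.091 2.042 -2.264
vertex -0.851 2.708 -0.822
endloop
endfacet
facet normal 0.572 0.179 -0.800
outer loop
vertex -0.091 2.042 -2.264
vertex -0.009 2.972 -1.998
vertex 0.558 2.222 -1.76
endloop
endfacet
facet normal -0.053 -0.917 0.396
outer loop
vertex -0.091 2.042 -2.264
vertex 0.558 2.222 -1.76
vertex -0.851 2.708 -0.822
endloop
endfacet
facet normal 0.573 0.179 -0.800
outer loop
vertex 0.558 2.222 -1.76
vertex -0.009 2.972 -1.998
vertex 0.78 2.966 -1.434
endloop
endfacet
facet normal 0.375 -0.464 0.803
outer loop
vertex 0.558 2.222 -1.76
vertex 0.78 2.966 -1.434
vertex -0.851 2.708 -0.822
endloop
endfacet
facet normal -0.511 -0.174 0.842
outer loop
vertex 0.91 1.962 -2.972
vertex 0.508 4.116 -2.771
vertex -0.073 1.837 -3.594
endloop
endfacet
facet normal 0.182 -0.979 -0.092
outer loop
vertex 0.652 2.084 -4.789
vertex 0.91 1.962 -2.972
vertex -0.073 1.837 -3.594
endloop
endfacet
facet normal -0.511 -0.174 0.842
outer loop
vertex -0.073 1.837 -3.594
vertex 0.508 4.116 -2.771
vertex -0.475 3.991 -3.393
endloop
endfacet
facet normal -0.840 -0.107 -0.532
outer loop
vertex -0.475 3.991 -3.393
vertex 0.652 2.084 -4.789
vertex -0.073 1.837 -3.594
endloop
endfacet
facet normal 0.840 0.107 0.532
outer loop
vertex 0.91 1.962 -2.972
vertex 1.233 4.363 -3.966
vertex 0.508 4.116 -2.771
endloop
endfacet
facet normal 0.182 -0.979 -0.092
outer loop
vertex 1.635 2.209 -4.167
vertex 0.91 1.962 -2.972
vertex 0.652 2.084 -4.789
endloop
endfacet
facet normal 0.840 0.107 0.532
outer loop
vertex 1.635 2.209 -4.167
vertex 1.233 4.363 -3.966
vertex 0.91 1.962 -2.972
endloop
endfacet
facet normal -0.182 0.979 0.092
outer loop
vertex 0.508 4.116 -2.771
vertex 1.233 4.363 -3.966
vertex -0.475 3.991 -3.393
endloop
endfacet
facet normal -0.840 -0.107 -0.532
outer loop
vertex 0.25 4.238 -4.588
vertex 0.652 2.084 -4.789
vertex -0.475 3.991 -3.393
endloop
endfacet
facet normal -0.182 0.979 0.092
outer loop
vertex -0.475 3.991 -3.393
vertex 1.233 4.363 -3.966
vertex 0.25 4.238 -4.588
endloop
endfacet
facet normal 0.511 0.174 -0.842
outer loop
vertex 0.25 4.238 -4.588
vertex 1.635 2.209 -4.167
vertex 0.652 2.084 -4.789
endloop
endfacet
facet normal 0.511 0.174 -0.842
outer loop
vertex 1.233 4.363 -3.966
vertex 1.635 2.209 -4.167
vertex 0.25 4.238 -4.588
endloop
endfacet

endsolid


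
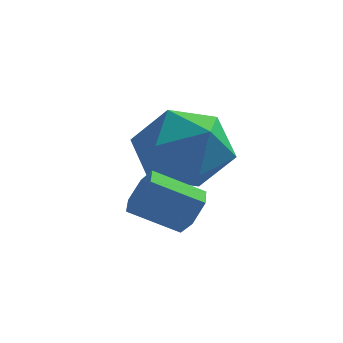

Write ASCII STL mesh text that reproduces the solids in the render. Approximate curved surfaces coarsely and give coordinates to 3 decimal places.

solid 
facet normal 0.853 0.199 -0.483
outer loop
vertex 1.315 2.016 1.177
vertex 1.013 2.314 0.767
vertex 1.218 2.594 1.244
endloop
endfacet
facet normal 0.497 -0.017 0.868
outer loop
vertex 1.315 2.016 1.177
vertex 1.218 2.594 1.244
vertex 0.25 1.767 1.782
endloop
endfacet
facet normal 0.498 -0.018 0.867
outer loop
vertex 0.25 1.767 1.782
vertex 1.218 2.594 1.244
vertex 0.153 2.346 1.85
endloop
endfacet
facet normal -0.851 -0.200 0.485
outer loop
vertex 0.25 1.767 1.782
vertex 0.153 2.346 1.85
vertex -0.053 2.066 1.373
endloop
endfacet
facet normal 0.852 0.200 -0.484
outer loop
vertex 1.218 2.594 1.244
vertex 1.013 2.314 0.767
vertex 0.916 2.892 0.835
endloop
endfacet
facet normal 0.107 0.840 0.532
outer loop
vertex 1.218 2.594 1.244
vertex 0.916 2.892 0.835
vertex 0.153 2.346 1.85
endloop
endfacet
facet normal 0.107 0.840 0.532
outer loop
vertex 0.153 2.346 1.85
vertex 0.916 2.892 0.835
vertex -0.149 2.644 1.44
endloop
endfacet
facet normal -0.852 -0.198 0.484
outer loop
vertex 0.153 2.346 1.85
vertex -0.149 2.644 1.44
vertex -0.053 2.066 1.373
endloop
endfacet
facet normal 0.852 0.200 -0.485
outer loop
vertex 0.916 2.892 0.835
vertex 1.013 2.314 0.767
vertex 0.71 2.613 0.358
endloop
endfacet
facet normal -0.390 0.858 -0.334
outer loop
vertex 0.916 2.892 0.835
vertex 0.71 2.613 0.358
vertex -0.149 2.644 1.44
endloop
endfacet
facet normal -0.391 0.858 -0.335
outer loop
vertex -0.149 2.644 1.44
vertex 0.71 2.613 0.358
vertex -0.355 2.364 0.963
endloop
endfacet
facet normal -0.852 -0.198 0.484
outer loop
vertex -0.149 2.644 1.44
vertex -0.355 2.364 0.963
vertex -0.053 2.066 1.373
endloop
endfacet
facet normal 0.851 0.200 -0.485
outer loop
vertex 0.71 2.613 0.358
vertex 1.013 2.314 0.767
vertex 0.807 2.034 0.29
endloop
endfacet
facet normal -0.497 0.019 -0.867
outer loop
vertex 0.71 2.613 0.358
vertex 0.807 2.034 0.29
vertex -0.355 2.364 0.963
endloop
endfacet
facet normal -0.497 0.017 -0.867
outer loop
vertex -0.355 2.364 0.963
vertex 0.807 2.034 0.29
vertex -0.258 1.786 0.896
endloop
endfacet
facet normal -0.853 -0.199 0.483
outer loop
vertex -0.355 2.364 0.963
vertex -0.258 1.786 0.896
vertex -0.053 2.066 1.373
endloop
endfacet
facet normal 0.852 0.198 -0.484
outer loop
vertex 0.807 2.034 0.29
vertex 1.013 2.314 0.767
vertex 1.109 1.736 0.7
endloop
endfacet
facet normal -0.107 -0.840 -0.532
outer loop
vertex 0.807 2.034 0.29
vertex 1.109 1.736 0.7
vertex -0.258 1.786 0.896
endloop
endfacet
facet normal -0.107 -0.840 -0.533
outer loop
vertex -0.258 1.786 0.896
vertex 1.109 1.736 0.7
vertex 0.044 1.488 1.305
endloop
endfacet
facet normal -0.852 -0.200 0.484
outer loop
vertex -0.258 1.786 0.896
vertex 0.044 1.488 1.305
vertex -0.053 2.066 1.373
endloop
endfacet
facet normal 0.852 0.198 -0.484
outer loop
vertex 1.109 1.736 0.7
vertex 1.013 2.314 0.767
vertex 1.315 2.016 1.177
endloop
endfacet
facet normal 0.390 -0.858 0.335
outer loop
vertex 1.109 1.736 0.7
vertex 1.315 2.016 1.177
vertex 0.044 1.488 1.305
endloop
endfacet
facet normal 0.390 -0.858 0.334
outer loop
vertex 0.044 1.488 1.305
vertex 1.315 2.016 1.177
vertex 0.25 1.767 1.782
endloop
endfacet
facet normal -0.852 -0.200 0.485
outer loop
vertex 0.044 1.488 1.305
vertex 0.25 1.767 1.782
vertex -0.053 2.066 1.373
endloop
endfacet
facet normal -0.095 0.586 0.805
outer loop
vertex -0.059 4.901 2.259
vertex 0.127 3.955 2.97
vertex 1.054 4.616 2.598
endloop
endfacet
facet normal 0.167 0.953 0.253
outer loop
vertex -0.059 4.901 2.259
vertex 1.054 4.616 2.598
vertex 0.84 4.953 1.468
endloop
endfacet
facet normal -0.302 0.910 -0.283
outer loop
vertex -0.059 4.901 2.259
vertex 0.84 4.953 1.468
vertex -0.221 4.499 1.141
endloop
endfacet
facet normal -0.854 0.516 -0.062
outer loop
vertex -0.059 4.901 2.259
vertex -0.221 4.499 1.141
vertex -0.661 3.882 2.07
endloop
endfacet
facet normal -0.726 0.316 0.610
outer loop
vertex -0.059 4.901 2.259
vertex -0.661 3.882 2.07
vertex 0.127 3.955 2.97
endloop
endfacet
facet normal 0.771 0.635 0.043
outer loop
vertex 0.84 4.953 1.468
vertex 1.054 4.616 2.598
vertex 1.581 4.038 1.69
endloop
endfacet
facet normal 0.346 0.042 0.937
outer loop
vertex 1.054 4.616 2.598
vertex 0.127 3.955 2.97
vertex 1.141 3.421 2.619
endloop
endfacet
facet normal -0.675 -0.395 0.623
outer loop
vertex 0.127 3.955 2.97
vertex -0.661 3.882 2.07
vertex 0.08 2.967 2.292
endloop
endfacet
facet normal -0.882 -0.072 -0.466
outer loop
vertex -0.661 3.882 2.07
vertex -0.221 4.499 1.141
vertex -0.134 3.304 1.162
endloop
endfacet
facet normal 0.012 0.565 -0.825
outer loop
vertex -0.221 4.499 1.141
vertex 0.84 4.953 1.468
vertex 0.793 3.965 0.79
endloop
endfacet
facet normal 0.854 -0.516 0.062
outer loop
vertex 0.979 3.019 1.501
vertex 1.581 4.038 1.69
vertex 1.141 3.421 2.619
endloop
endfacet
facet normal 0.302 -0.910 0.283
outer loop
vertex 0.979 3.019 1.501
vertex 1.141 3.421 2.619
vertex 0.08 2.967 2.292
endloop
endfacet
facet normal -0.167 -0.953 -0.253
outer loop
vertex 0.979 3.019 1.501
vertex 0.08 2.967 2.292
vertex -0.134 3.304 1.162
endloop
endfacet
facet normal 0.095 -0.586 -0.805
outer loop
vertex 0.979 3.019 1.501
vertex -0.134 3.304 1.162
vertex 0.793 3.965 0.79
endloop
endfacet
facet normal 0.726 -0.316 -0.610
outer loop
vertex 0.979 3.019 1.501
vertex 0.793 3.965 0.79
vertex 1.581 4.038 1.69
endloop
endfacet
facet normal 0.882 0.072 0.466
outer loop
vertex 1.141 3.421 2.619
vertex 1.581 4.038 1.69
vertex 1.054 4.616 2.598
endloop
endfacet
facet normal -0.012 -0.565 0.825
outer loop
vertex 0.08 2.967 2.292
vertex 1.141 3.421 2.619
vertex 0.127 3.955 2.97
endloop
endfacet
facet normal -0.771 -0.635 -0.043
outer loop
vertex -0.134 3.304 1.162
vertex 0.08 2.967 2.292
vertex -0.661 3.882 2.07
endloop
endfacet
facet normal -0.346 -0.042 -0.937
outer loop
vertex 0.793 3.965 0.79
vertex -0.134 3.304 1.162
vertex -0.221 4.499 1.141
endloop
endfacet
facet normal 0.675 0.395 -0.623
outer loop
vertex 1.581 4.038 1.69
vertex 0.793 3.965 0.79
vertex 0.84 4.953 1.468
endloop
endfacet

endsolid


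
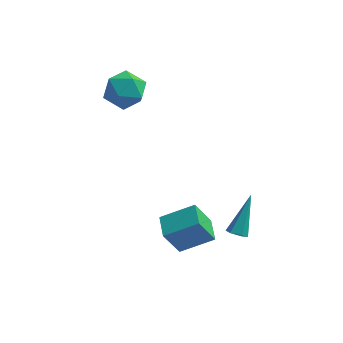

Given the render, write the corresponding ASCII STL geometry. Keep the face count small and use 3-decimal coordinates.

solid 
facet normal -0.671 0.528 0.521
outer loop
vertex -3.728 3.755 2.635
vertex -3.538 3.101 3.543
vertex -2.923 4.042 3.382
endloop
endfacet
facet normal -0.356 0.934 0.025
outer loop
vertex -3.728 3.755 2.635
vertex -2.923 4.042 3.382
vertex -2.727 4.147 2.269
endloop
endfacet
facet normal -0.472 0.635 -0.612
outer loop
vertex -3.728 3.755 2.635
vertex -2.727 4.147 2.269
vertex -3.221 3.271 1.741
endloop
endfacet
facet normal -0.859 0.043 -0.510
outer loop
vertex -3.728 3.755 2.635
vertex -3.221 3.271 1.741
vertex -3.722 2.625 2.529
endloop
endfacet
facet normal -0.982 -0.023 0.189
outer loop
vertex -3.728 3.755 2.635
vertex -3.722 2.625 2.529
vertex -3.538 3.101 3.543
endloop
endfacet
facet normal 0.347 0.926 0.148
outer loop
vertex -2.727 4.147 2.269
vertex -2.923 4.042 3.382
vertex -1.918 3.735 2.951
endloop
endfacet
facet normal -0.163 0.269 0.949
outer loop
vertex -2.923 4.042 3.382
vertex -3.538 3.101 3.543
vertex -2.419 3.089 3.739
endloop
endfacet
facet normal -0.665 -0.622 0.413
outer loop
vertex -3.538 3.101 3.543
vertex -3.722 2.625 2.529
vertex -2.913 2.213 3.211
endloop
endfacet
facet normal -0.466 -0.516 -0.719
outer loop
vertex -3.722 2.625 2.529
vertex -3.221 3.271 1.741
vertex -2.717 2.318 2.098
endloop
endfacet
facet normal 0.159 0.442 -0.883
outer loop
vertex -3.221 3.271 1.741
vertex -2.727 4.147 2.269
vertex -2.102 3.259 1.937
endloop
endfacet
facet normal 0.859 -0.043 0.510
outer loop
vertex -1.912 2.605 2.845
vertex -1.918 3.735 2.951
vertex -2.419 3.089 3.739
endloop
endfacet
facet normal 0.472 -0.635 0.612
outer loop
vertex -1.912 2.605 2.845
vertex -2.419 3.089 3.739
vertex -2.913 2.213 3.211
endloop
endfacet
facet normal 0.356 -0.934 -0.025
outer loop
vertex -1.912 2.605 2.845
vertex -2.913 2.213 3.211
vertex -2.717 2.318 2.098
endloop
endfacet
facet normal 0.671 -0.528 -0.521
outer loop
vertex -1.912 2.605 2.845
vertex -2.717 2.318 2.098
vertex -2.102 3.259 1.937
endloop
endfacet
facet normal 0.982 0.023 -0.189
outer loop
vertex -1.912 2.605 2.845
vertex -2.102 3.259 1.937
vertex -1.918 3.735 2.951
endloop
endfacet
facet normal 0.466 0.516 0.719
outer loop
vertex -2.419 3.089 3.739
vertex -1.918 3.735 2.951
vertex -2.923 4.042 3.382
endloop
endfacet
facet normal -0.159 -0.442 0.883
outer loop
vertex -2.913 2.213 3.211
vertex -2.419 3.089 3.739
vertex -3.538 3.101 3.543
endloop
endfacet
facet normal -0.347 -0.926 -0.148
outer loop
vertex -2.717 2.318 2.098
vertex -2.913 2.213 3.211
vertex -3.722 2.625 2.529
endloop
endfacet
facet normal 0.163 -0.269 -0.949
outer loop
vertex -2.102 3.259 1.937
vertex -2.717 2.318 2.098
vertex -3.221 3.271 1.741
endloop
endfacet
facet normal 0.665 0.622 -0.413
outer loop
vertex -1.918 3.735 2.951
vertex -2.102 3.259 1.937
vertex -2.727 4.147 2.269
endloop
endfacet
facet normal -0.861 -0.243 -0.447
outer loop
vertex 0.022 -2.685 -1.839
vertex -0.351 -1.538 -1.745
vertex 0.71 -2.337 -3.354
endloop
endfacet
facet normal 0.308 -0.948 -0.078
outer loop
vertex 2.251 -1.902 -2.555
vertex 0.022 -2.685 -1.839
vertex 0.71 -2.337 -3.354
endloop
endfacet
facet normal -0.861 -0.243 -0.447
outer loop
vertex 0.71 -2.337 -3.354
vertex -0.351 -1.538 -1.745
vertex 0.337 -1.19 -3.26
endloop
endfacet
facet normal 0.404 0.205 -0.891
outer loop
vertex 0.337 -1.19 -3.26
vertex 2.251 -1.902 -2.555
vertex 0.71 -2.337 -3.354
endloop
endfacet
facet normal -0.404 -0.205 0.891
outer loop
vertex 0.022 -2.685 -1.839
vertex 1.19 -1.103 -0.946
vertex -0.351 -1.538 -1.745
endloop
endfacet
facet normal 0.308 -0.948 -0.078
outer loop
vertex 1.563 -2.25 -1.04
vertex 0.022 -2.685 -1.839
vertex 2.251 -1.902 -2.555
endloop
endfacet
facet normal -0.404 -0.205 0.891
outer loop
vertex 1.563 -2.25 -1.04
vertex 1.19 -1.103 -0.946
vertex 0.022 -2.685 -1.839
endloop
endfacet
facet normal -0.308 0.948 0.078
outer loop
vertex -0.351 -1.538 -1.745
vertex 1.19 -1.103 -0.946
vertex 0.337 -1.19 -3.26
endloop
endfacet
facet normal 0.404 0.205 -0.891
outer loop
vertex 1.878 -0.755 -2.461
vertex 2.251 -1.902 -2.555
vertex 0.337 -1.19 -3.26
endloop
endfacet
facet normal -0.308 0.948 0.078
outer loop
vertex 0.337 -1.19 -3.26
vertex 1.19 -1.103 -0.946
vertex 1.878 -0.755 -2.461
endloop
endfacet
facet normal 0.861 0.243 0.447
outer loop
vertex 1.878 -0.755 -2.461
vertex 1.563 -2.25 -1.04
vertex 2.251 -1.902 -2.555
endloop
endfacet
facet normal 0.861 0.243 0.447
outer loop
vertex 1.19 -1.103 -0.946
vertex 1.563 -2.25 -1.04
vertex 1.878 -0.755 -2.461
endloop
endfacet
facet normal -0.192 -0.668 -0.719
outer loop
vertex 3.622 -3.404 -0.298
vertex 3.369 -3.048 -0.561
vertex 3.869 -3.112 -0.635
endloop
endfacet
facet normal 0.875 -0.327 0.358
outer loop
vertex 3.622 -3.404 -0.298
vertex 3.869 -3.112 -0.635
vertex 3.771 -1.652 0.941
endloop
endfacet
facet normal -0.192 -0.669 -0.718
outer loop
vertex 3.869 -3.112 -0.635
vertex 3.369 -3.048 -0.561
vertex 3.616 -2.756 -0.899
endloop
endfacet
facet normal 0.868 0.390 -0.307
outer loop
vertex 3.869 -3.112 -0.635
vertex 3.616 -2.756 -0.899
vertex 3.771 -1.652 0.941
endloop
endfacet
facet normal -0.193 -0.668 -0.718
outer loop
vertex 3.616 -2.756 -0.899
vertex 3.369 -3.048 -0.561
vertex 3.116 -2.692 -0.824
endloop
endfacet
facet normal 0.032 0.856 -0.516
outer loop
vertex 3.616 -2.756 -0.899
vertex 3.116 -2.692 -0.824
vertex 3.771 -1.652 0.941
endloop
endfacet
facet normal -0.192 -0.668 -0.719
outer loop
vertex 3.116 -2.692 -0.824
vertex 3.369 -3.048 -0.561
vertex 2.868 -2.984 -0.487
endloop
endfacet
facet normal -0.794 0.604 -0.061
outer loop
vertex 3.116 -2.692 -0.824
vertex 2.868 -2.984 -0.487
vertex 3.771 -1.652 0.941
endloop
endfacet
facet normal -0.192 -0.668 -0.719
outer loop
vertex 2.868 -2.984 -0.487
vertex 3.369 -3.048 -0.561
vertex 3.121 -3.34 -0.224
endloop
endfacet
facet normal -0.788 -0.114 0.605
outer loop
vertex 2.868 -2.984 -0.487
vertex 3.121 -3.34 -0.224
vertex 3.771 -1.652 0.941
endloop
endfacet
facet normal -0.192 -0.668 -0.719
outer loop
vertex 3.121 -3.34 -0.224
vertex 3.369 -3.048 -0.561
vertex 3.622 -3.404 -0.298
endloop
endfacet
facet normal 0.046 -0.579 0.814
outer loop
vertex 3.121 -3.34 -0.224
vertex 3.622 -3.404 -0.298
vertex 3.771 -1.652 0.941
endloop
endfacet

endsolid


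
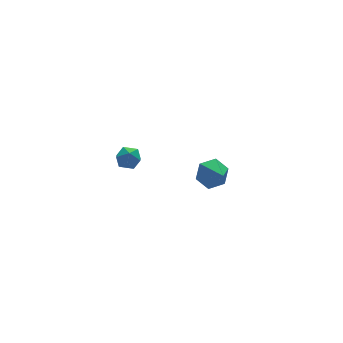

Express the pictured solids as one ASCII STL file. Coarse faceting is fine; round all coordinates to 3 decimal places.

solid 
facet normal 0.018 0.857 -0.515
outer loop
vertex 4.349 2.286 -3.25
vertex 3.871 2.686 -2.6
vertex 4.771 2.689 -2.564
endloop
endfacet
facet normal 0.752 -0.655 -0.078
outer loop
vertex 4.349 2.286 -3.25
vertex 4.771 2.689 -2.564
vertex 3.849 1.554 -1.92
endloop
endfacet
facet normal 0.018 0.857 -0.515
outer loop
vertex 4.771 2.689 -2.564
vertex 3.871 2.686 -2.6
vertex 4.293 3.089 -1.914
endloop
endfacet
facet normal 0.721 -0.211 0.660
outer loop
vertex 4.771 2.689 -2.564
vertex 4.293 3.089 -1.914
vertex 3.849 1.554 -1.92
endloop
endfacet
facet normal 0.017 0.858 -0.514
outer loop
vertex 4.293 3.089 -1.914
vertex 3.871 2.686 -2.6
vertex 3.394 3.085 -1.95
endloop
endfacet
facet normal -0.040 0.008 0.999
outer loop
vertex 4.293 3.089 -1.914
vertex 3.394 3.085 -1.95
vertex 3.849 1.554 -1.92
endloop
endfacet
facet normal 0.017 0.858 -0.514
outer loop
vertex 3.394 3.085 -1.95
vertex 3.871 2.686 -2.6
vertex 2.972 2.683 -2.635
endloop
endfacet
facet normal -0.769 -0.217 0.601
outer loop
vertex 3.394 3.085 -1.95
vertex 2.972 2.683 -2.635
vertex 3.849 1.554 -1.92
endloop
endfacet
facet normal 0.017 0.857 -0.515
outer loop
vertex 2.972 2.683 -2.635
vertex 3.871 2.686 -2.6
vertex 3.449 2.283 -3.285
endloop
endfacet
facet normal -0.739 -0.660 -0.136
outer loop
vertex 2.972 2.683 -2.635
vertex 3.449 2.283 -3.285
vertex 3.849 1.554 -1.92
endloop
endfacet
facet normal 0.017 0.857 -0.515
outer loop
vertex 3.449 2.283 -3.285
vertex 3.871 2.686 -2.6
vertex 4.349 2.286 -3.25
endloop
endfacet
facet normal 0.021 -0.879 -0.476
outer loop
vertex 3.449 2.283 -3.285
vertex 4.349 2.286 -3.25
vertex 3.849 1.554 -1.92
endloop
endfacet
facet normal -0.669 -0.522 0.530
outer loop
vertex -2.978 -0.896 3.909
vertex -2.741 -1.46 3.653
vertex -2.485 -1.218 4.214
endloop
endfacet
facet normal -0.486 0.080 0.870
outer loop
vertex -2.978 -0.896 3.909
vertex -2.485 -1.218 4.214
vertex -2.468 -0.557 4.163
endloop
endfacet
facet normal -0.639 0.630 0.442
outer loop
vertex -2.978 -0.896 3.909
vertex -2.468 -0.557 4.163
vertex -2.714 -0.391 3.571
endloop
endfacet
facet normal -0.915 0.369 -0.163
outer loop
vertex -2.978 -0.896 3.909
vertex -2.714 -0.391 3.571
vertex -2.883 -0.949 3.256
endloop
endfacet
facet normal -0.933 -0.343 -0.108
outer loop
vertex -2.978 -0.896 3.909
vertex -2.883 -0.949 3.256
vertex -2.741 -1.46 3.653
endloop
endfacet
facet normal 0.219 0.069 0.973
outer loop
vertex -2.468 -0.557 4.163
vertex -2.485 -1.218 4.214
vertex -1.917 -0.911 4.064
endloop
endfacet
facet normal -0.074 -0.903 0.423
outer loop
vertex -2.485 -1.218 4.214
vertex -2.741 -1.46 3.653
vertex -2.086 -1.469 3.749
endloop
endfacet
facet normal -0.503 -0.613 -0.609
outer loop
vertex -2.741 -1.46 3.653
vertex -2.883 -0.949 3.256
vertex -2.332 -1.303 3.157
endloop
endfacet
facet normal -0.475 0.537 -0.697
outer loop
vertex -2.883 -0.949 3.256
vertex -2.714 -0.391 3.571
vertex -2.315 -0.642 3.106
endloop
endfacet
facet normal -0.028 0.959 0.281
outer loop
vertex -2.714 -0.391 3.571
vertex -2.468 -0.557 4.163
vertex -2.059 -0.4 3.667
endloop
endfacet
facet normal 0.915 -0.369 0.163
outer loop
vertex -1.822 -0.964 3.411
vertex -1.917 -0.911 4.064
vertex -2.086 -1.469 3.749
endloop
endfacet
facet normal 0.639 -0.630 -0.442
outer loop
vertex -1.822 -0.964 3.411
vertex -2.086 -1.469 3.749
vertex -2.332 -1.303 3.157
endloop
endfacet
facet normal 0.486 -0.080 -0.870
outer loop
vertex -1.822 -0.964 3.411
vertex -2.332 -1.303 3.157
vertex -2.315 -0.642 3.106
endloop
endfacet
facet normal 0.669 0.522 -0.530
outer loop
vertex -1.822 -0.964 3.411
vertex -2.315 -0.642 3.106
vertex -2.059 -0.4 3.667
endloop
endfacet
facet normal 0.933 0.343 0.108
outer loop
vertex -1.822 -0.964 3.411
vertex -2.059 -0.4 3.667
vertex -1.917 -0.911 4.064
endloop
endfacet
facet normal 0.475 -0.537 0.697
outer loop
vertex -2.086 -1.469 3.749
vertex -1.917 -0.911 4.064
vertex -2.485 -1.218 4.214
endloop
endfacet
facet normal 0.028 -0.959 -0.281
outer loop
vertex -2.332 -1.303 3.157
vertex -2.086 -1.469 3.749
vertex -2.741 -1.46 3.653
endloop
endfacet
facet normal -0.219 -0.069 -0.973
outer loop
vertex -2.315 -0.642 3.106
vertex -2.332 -1.303 3.157
vertex -2.883 -0.949 3.256
endloop
endfacet
facet normal 0.074 0.903 -0.423
outer loop
vertex -2.059 -0.4 3.667
vertex -2.315 -0.642 3.106
vertex -2.714 -0.391 3.571
endloop
endfacet
facet normal 0.503 0.613 0.609
outer loop
vertex -1.917 -0.911 4.064
vertex -2.059 -0.4 3.667
vertex -2.468 -0.557 4.163
endloop
endfacet

endsolid


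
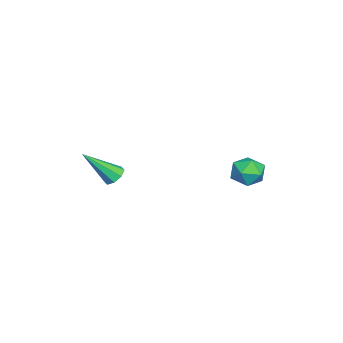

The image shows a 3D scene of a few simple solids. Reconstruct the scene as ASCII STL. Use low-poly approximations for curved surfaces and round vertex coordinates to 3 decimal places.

solid 
facet normal -0.886 0.387 0.255
outer loop
vertex -2.126 2.299 0.888
vertex -2.012 2.033 1.689
vertex -1.742 2.806 1.454
endloop
endfacet
facet normal -0.590 0.758 -0.278
outer loop
vertex -2.126 2.299 0.888
vertex -1.742 2.806 1.454
vertex -1.441 2.749 0.66
endloop
endfacet
facet normal -0.477 0.310 -0.822
outer loop
vertex -2.126 2.299 0.888
vertex -1.441 2.749 0.66
vertex -1.524 1.941 0.404
endloop
endfacet
facet normal -0.704 -0.337 -0.625
outer loop
vertex -2.126 2.299 0.888
vertex -1.524 1.941 0.404
vertex -1.877 1.498 1.04
endloop
endfacet
facet normal -0.956 -0.290 0.040
outer loop
vertex -2.126 2.299 0.888
vertex -1.877 1.498 1.04
vertex -2.012 2.033 1.689
endloop
endfacet
facet normal 0.044 0.998 -0.055
outer loop
vertex -1.441 2.749 0.66
vertex -1.742 2.806 1.454
vertex -0.903 2.762 1.32
endloop
endfacet
facet normal -0.436 0.398 0.808
outer loop
vertex -1.742 2.806 1.454
vertex -2.012 2.033 1.689
vertex -1.256 2.319 1.956
endloop
endfacet
facet normal -0.549 -0.698 0.461
outer loop
vertex -2.012 2.033 1.689
vertex -1.877 1.498 1.04
vertex -1.339 1.511 1.7
endloop
endfacet
facet normal -0.139 -0.775 -0.617
outer loop
vertex -1.877 1.498 1.04
vertex -1.524 1.941 0.404
vertex -1.038 1.454 0.906
endloop
endfacet
facet normal 0.227 0.273 -0.935
outer loop
vertex -1.524 1.941 0.404
vertex -1.441 2.749 0.66
vertex -0.768 2.227 0.671
endloop
endfacet
facet normal 0.704 0.337 0.625
outer loop
vertex -0.654 1.961 1.472
vertex -0.903 2.762 1.32
vertex -1.256 2.319 1.956
endloop
endfacet
facet normal 0.477 -0.310 0.822
outer loop
vertex -0.654 1.961 1.472
vertex -1.256 2.319 1.956
vertex -1.339 1.511 1.7
endloop
endfacet
facet normal 0.590 -0.758 0.278
outer loop
vertex -0.654 1.961 1.472
vertex -1.339 1.511 1.7
vertex -1.038 1.454 0.906
endloop
endfacet
facet normal 0.886 -0.387 -0.255
outer loop
vertex -0.654 1.961 1.472
vertex -1.038 1.454 0.906
vertex -0.768 2.227 0.671
endloop
endfacet
facet normal 0.956 0.290 -0.040
outer loop
vertex -0.654 1.961 1.472
vertex -0.768 2.227 0.671
vertex -0.903 2.762 1.32
endloop
endfacet
facet normal 0.139 0.775 0.617
outer loop
vertex -1.256 2.319 1.956
vertex -0.903 2.762 1.32
vertex -1.742 2.806 1.454
endloop
endfacet
facet normal -0.227 -0.273 0.935
outer loop
vertex -1.339 1.511 1.7
vertex -1.256 2.319 1.956
vertex -2.012 2.033 1.689
endloop
endfacet
facet normal -0.044 -0.998 0.055
outer loop
vertex -1.038 1.454 0.906
vertex -1.339 1.511 1.7
vertex -1.877 1.498 1.04
endloop
endfacet
facet normal 0.436 -0.398 -0.808
outer loop
vertex -0.768 2.227 0.671
vertex -1.038 1.454 0.906
vertex -1.524 1.941 0.404
endloop
endfacet
facet normal 0.549 0.698 -0.461
outer loop
vertex -0.903 2.762 1.32
vertex -0.768 2.227 0.671
vertex -1.441 2.749 0.66
endloop
endfacet
facet normal -0.259 0.627 -0.735
outer loop
vertex 2.05 -2.831 1.927
vertex 1.511 -2.955 2.011
vertex 1.866 -2.572 2.213
endloop
endfacet
facet normal 0.902 0.310 0.300
outer loop
vertex 2.05 -2.831 1.927
vertex 1.866 -2.572 2.213
vertex 2.009 -4.165 3.429
endloop
endfacet
facet normal -0.257 0.626 -0.736
outer loop
vertex 1.866 -2.572 2.213
vertex 1.511 -2.955 2.011
vertex 1.473 -2.536 2.381
endloop
endfacet
facet normal 0.363 0.586 0.725
outer loop
vertex 1.866 -2.572 2.213
vertex 1.473 -2.536 2.381
vertex 2.009 -4.165 3.429
endloop
endfacet
facet normal -0.259 0.626 -0.736
outer loop
vertex 1.473 -2.536 2.381
vertex 1.511 -2.955 2.011
vertex 1.102 -2.746 2.333
endloop
endfacet
facet normal -0.348 0.424 0.836
outer loop
vertex 1.473 -2.536 2.381
vertex 1.102 -2.746 2.333
vertex 2.009 -4.165 3.429
endloop
endfacet
facet normal -0.257 0.628 -0.734
outer loop
vertex 1.102 -2.746 2.333
vertex 1.511 -2.955 2.011
vertex 0.971 -3.078 2.095
endloop
endfacet
facet normal -0.819 -0.084 0.568
outer loop
vertex 1.102 -2.746 2.333
vertex 0.971 -3.078 2.095
vertex 2.009 -4.165 3.429
endloop
endfacet
facet normal -0.257 0.626 -0.736
outer loop
vertex 0.971 -3.078 2.095
vertex 1.511 -2.955 2.011
vertex 1.156 -3.338 1.809
endloop
endfacet
facet normal -0.768 -0.635 0.080
outer loop
vertex 0.971 -3.078 2.095
vertex 1.156 -3.338 1.809
vertex 2.009 -4.165 3.429
endloop
endfacet
facet normal -0.258 0.627 -0.735
outer loop
vertex 1.156 -3.338 1.809
vertex 1.511 -2.955 2.011
vertex 1.549 -3.373 1.641
endloop
endfacet
facet normal -0.228 -0.911 -0.345
outer loop
vertex 1.156 -3.338 1.809
vertex 1.549 -3.373 1.641
vertex 2.009 -4.165 3.429
endloop
endfacet
facet normal -0.260 0.627 -0.735
outer loop
vertex 1.549 -3.373 1.641
vertex 1.511 -2.955 2.011
vertex 1.919 -3.163 1.689
endloop
endfacet
facet normal 0.483 -0.748 -0.455
outer loop
vertex 1.549 -3.373 1.641
vertex 1.919 -3.163 1.689
vertex 2.009 -4.165 3.429
endloop
endfacet
facet normal -0.259 0.628 -0.734
outer loop
vertex 1.919 -3.163 1.689
vertex 1.511 -2.955 2.011
vertex 2.05 -2.831 1.927
endloop
endfacet
facet normal 0.952 -0.241 -0.188
outer loop
vertex 1.919 -3.163 1.689
vertex 2.05 -2.831 1.927
vertex 2.009 -4.165 3.429
endloop
endfacet

endsolid


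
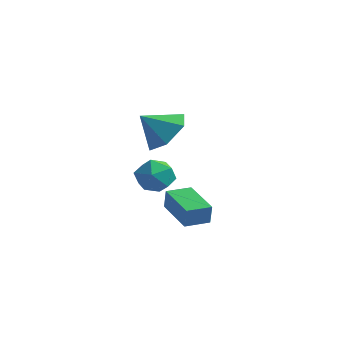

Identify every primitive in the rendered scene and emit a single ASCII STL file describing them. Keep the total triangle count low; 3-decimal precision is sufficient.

solid 
facet normal -0.879 0.438 0.187
outer loop
vertex 1.279 2.278 -1.909
vertex 1.761 3.244 -1.903
vertex 1.13 2.357 -2.793
endloop
endfacet
facet normal -0.446 -0.895 -0.005
outer loop
vertex 2.739 1.556 -3.137
vertex 1.279 2.278 -1.909
vertex 1.13 2.357 -2.793
endloop
endfacet
facet normal -0.879 0.438 0.187
outer loop
vertex 1.13 2.357 -2.793
vertex 1.761 3.244 -1.903
vertex 1.612 3.323 -2.787
endloop
endfacet
facet normal -0.166 0.089 -0.982
outer loop
vertex 1.612 3.323 -2.787
vertex 2.739 1.556 -3.137
vertex 1.13 2.357 -2.793
endloop
endfacet
facet normal 0.166 -0.089 0.982
outer loop
vertex 1.279 2.278 -1.909
vertex 3.37 2.443 -2.247
vertex 1.761 3.244 -1.903
endloop
endfacet
facet normal -0.446 -0.895 -0.005
outer loop
vertex 2.888 1.477 -2.253
vertex 1.279 2.278 -1.909
vertex 2.739 1.556 -3.137
endloop
endfacet
facet normal 0.166 -0.089 0.982
outer loop
vertex 2.888 1.477 -2.253
vertex 3.37 2.443 -2.247
vertex 1.279 2.278 -1.909
endloop
endfacet
facet normal 0.446 0.895 0.005
outer loop
vertex 1.761 3.244 -1.903
vertex 3.37 2.443 -2.247
vertex 1.612 3.323 -2.787
endloop
endfacet
facet normal -0.166 0.089 -0.982
outer loop
vertex 3.221 2.522 -3.131
vertex 2.739 1.556 -3.137
vertex 1.612 3.323 -2.787
endloop
endfacet
facet normal 0.446 0.895 0.005
outer loop
vertex 1.612 3.323 -2.787
vertex 3.37 2.443 -2.247
vertex 3.221 2.522 -3.131
endloop
endfacet
facet normal 0.879 -0.438 -0.187
outer loop
vertex 3.221 2.522 -3.131
vertex 2.888 1.477 -2.253
vertex 2.739 1.556 -3.137
endloop
endfacet
facet normal 0.879 -0.438 -0.187
outer loop
vertex 3.37 2.443 -2.247
vertex 2.888 1.477 -2.253
vertex 3.221 2.522 -3.131
endloop
endfacet
facet normal 0.244 0.372 0.895
outer loop
vertex 2.233 1.066 0.269
vertex 2.16 0.26 0.624
vertex 2.936 0.531 0.3
endloop
endfacet
facet normal 0.552 0.747 0.371
outer loop
vertex 2.233 1.066 0.269
vertex 2.936 0.531 0.3
vertex 2.777 1.009 -0.425
endloop
endfacet
facet normal 0.036 0.998 -0.054
outer loop
vertex 2.233 1.066 0.269
vertex 2.777 1.009 -0.425
vertex 1.903 1.034 -0.55
endloop
endfacet
facet normal -0.591 0.779 0.208
outer loop
vertex 2.233 1.066 0.269
vertex 1.903 1.034 -0.55
vertex 1.521 0.571 0.099
endloop
endfacet
facet normal -0.462 0.392 0.795
outer loop
vertex 2.233 1.066 0.269
vertex 1.521 0.571 0.099
vertex 2.16 0.26 0.624
endloop
endfacet
facet normal 0.954 0.299 -0.012
outer loop
vertex 2.777 1.009 -0.425
vertex 2.936 0.531 0.3
vertex 3.039 0.169 -0.499
endloop
endfacet
facet normal 0.456 -0.306 0.836
outer loop
vertex 2.936 0.531 0.3
vertex 2.16 0.26 0.624
vertex 2.657 -0.294 0.15
endloop
endfacet
facet normal -0.687 -0.273 0.674
outer loop
vertex 2.16 0.26 0.624
vertex 1.521 0.571 0.099
vertex 1.783 -0.269 0.025
endloop
endfacet
facet normal -0.894 0.353 -0.275
outer loop
vertex 1.521 0.571 0.099
vertex 1.903 1.034 -0.55
vertex 1.624 0.209 -0.7
endloop
endfacet
facet normal 0.120 0.705 -0.699
outer loop
vertex 1.903 1.034 -0.55
vertex 2.777 1.009 -0.425
vertex 2.4 0.48 -1.024
endloop
endfacet
facet normal 0.591 -0.779 -0.208
outer loop
vertex 2.327 -0.326 -0.669
vertex 3.039 0.169 -0.499
vertex 2.657 -0.294 0.15
endloop
endfacet
facet normal -0.036 -0.998 0.054
outer loop
vertex 2.327 -0.326 -0.669
vertex 2.657 -0.294 0.15
vertex 1.783 -0.269 0.025
endloop
endfacet
facet normal -0.552 -0.747 -0.371
outer loop
vertex 2.327 -0.326 -0.669
vertex 1.783 -0.269 0.025
vertex 1.624 0.209 -0.7
endloop
endfacet
facet normal -0.244 -0.372 -0.895
outer loop
vertex 2.327 -0.326 -0.669
vertex 1.624 0.209 -0.7
vertex 2.4 0.48 -1.024
endloop
endfacet
facet normal 0.462 -0.392 -0.795
outer loop
vertex 2.327 -0.326 -0.669
vertex 2.4 0.48 -1.024
vertex 3.039 0.169 -0.499
endloop
endfacet
facet normal 0.894 -0.353 0.275
outer loop
vertex 2.657 -0.294 0.15
vertex 3.039 0.169 -0.499
vertex 2.936 0.531 0.3
endloop
endfacet
facet normal -0.120 -0.705 0.699
outer loop
vertex 1.783 -0.269 0.025
vertex 2.657 -0.294 0.15
vertex 2.16 0.26 0.624
endloop
endfacet
facet normal -0.954 -0.299 0.012
outer loop
vertex 1.624 0.209 -0.7
vertex 1.783 -0.269 0.025
vertex 1.521 0.571 0.099
endloop
endfacet
facet normal -0.456 0.306 -0.836
outer loop
vertex 2.4 0.48 -1.024
vertex 1.624 0.209 -0.7
vertex 1.903 1.034 -0.55
endloop
endfacet
facet normal 0.687 0.273 -0.674
outer loop
vertex 3.039 0.169 -0.499
vertex 2.4 0.48 -1.024
vertex 2.777 1.009 -0.425
endloop
endfacet
facet normal 0.500 0.554 -0.666
outer loop
vertex 3.853 0.086 2.786
vertex 2.962 0.218 2.227
vertex 3.216 0.908 2.991
endloop
endfacet
facet normal 0.229 -0.065 0.971
outer loop
vertex 3.853 0.086 2.786
vertex 3.216 0.908 2.991
vertex 2.298 -0.518 3.113
endloop
endfacet
facet normal 0.500 0.554 -0.666
outer loop
vertex 3.216 0.908 2.991
vertex 2.962 0.218 2.227
vertex 2.325 1.04 2.432
endloop
endfacet
facet normal -0.456 0.363 0.813
outer loop
vertex 3.216 0.908 2.991
vertex 2.325 1.04 2.432
vertex 2.298 -0.518 3.113
endloop
endfacet
facet normal 0.500 0.554 -0.666
outer loop
vertex 2.325 1.04 2.432
vertex 2.962 0.218 2.227
vertex 2.071 0.35 1.668
endloop
endfacet
facet normal -0.969 0.113 0.220
outer loop
vertex 2.325 1.04 2.432
vertex 2.071 0.35 1.668
vertex 2.298 -0.518 3.113
endloop
endfacet
facet normal 0.500 0.554 -0.666
outer loop
vertex 2.071 0.35 1.668
vertex 2.962 0.218 2.227
vertex 2.708 -0.472 1.463
endloop
endfacet
facet normal -0.797 -0.564 -0.214
outer loop
vertex 2.071 0.35 1.668
vertex 2.708 -0.472 1.463
vertex 2.298 -0.518 3.113
endloop
endfacet
facet normal 0.499 0.554 -0.666
outer loop
vertex 2.708 -0.472 1.463
vertex 2.962 0.218 2.227
vertex 3.6 -0.603 2.022
endloop
endfacet
facet normal -0.111 -0.992 -0.055
outer loop
vertex 2.708 -0.472 1.463
vertex 3.6 -0.603 2.022
vertex 2.298 -0.518 3.113
endloop
endfacet
facet normal 0.500 0.554 -0.666
outer loop
vertex 3.6 -0.603 2.022
vertex 2.962 0.218 2.227
vertex 3.853 0.086 2.786
endloop
endfacet
facet normal 0.401 -0.742 0.537
outer loop
vertex 3.6 -0.603 2.022
vertex 3.853 0.086 2.786
vertex 2.298 -0.518 3.113
endloop
endfacet

endsolid


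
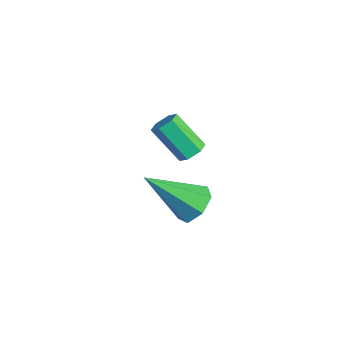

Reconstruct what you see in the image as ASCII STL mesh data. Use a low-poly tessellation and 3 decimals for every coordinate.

solid 
facet normal 0.513 0.428 -0.744
outer loop
vertex -0.751 0.542 0.946
vertex -1.132 0.422 0.614
vertex -1.142 0.875 0.868
endloop
endfacet
facet normal 0.413 0.637 0.651
outer loop
vertex -0.751 0.542 0.946
vertex -1.142 0.875 0.868
vertex -1.546 -0.122 2.099
endloop
endfacet
facet normal 0.413 0.637 0.651
outer loop
vertex -1.546 -0.122 2.099
vertex -1.142 0.875 0.868
vertex -1.937 0.211 2.021
endloop
endfacet
facet normal -0.513 -0.429 0.743
outer loop
vertex -1.546 -0.122 2.099
vertex -1.937 0.211 2.021
vertex -1.928 -0.242 1.766
endloop
endfacet
facet normal 0.513 0.428 -0.744
outer loop
vertex -1.142 0.875 0.868
vertex -1.132 0.422 0.614
vertex -1.524 0.756 0.536
endloop
endfacet
facet normal -0.444 0.874 0.197
outer loop
vertex -1.142 0.875 0.868
vertex -1.524 0.756 0.536
vertex -1.937 0.211 2.021
endloop
endfacet
facet normal -0.444 0.874 0.197
outer loop
vertex -1.937 0.211 2.021
vertex -1.524 0.756 0.536
vertex -2.319 0.092 1.689
endloop
endfacet
facet normal -0.513 -0.429 0.744
outer loop
vertex -1.937 0.211 2.021
vertex -2.319 0.092 1.689
vertex -1.928 -0.242 1.766
endloop
endfacet
facet normal 0.513 0.429 -0.743
outer loop
vertex -1.524 0.756 0.536
vertex -1.132 0.422 0.614
vertex -1.514 0.302 0.281
endloop
endfacet
facet normal -0.858 0.237 -0.455
outer loop
vertex -1.524 0.756 0.536
vertex -1.514 0.302 0.281
vertex -2.319 0.092 1.689
endloop
endfacet
facet normal -0.858 0.237 -0.455
outer loop
vertex -2.319 0.092 1.689
vertex -1.514 0.302 0.281
vertex -2.309 -0.362 1.434
endloop
endfacet
facet normal -0.513 -0.429 0.744
outer loop
vertex -2.319 0.092 1.689
vertex -2.309 -0.362 1.434
vertex -1.928 -0.242 1.766
endloop
endfacet
facet normal 0.513 0.429 -0.743
outer loop
vertex -1.514 0.302 0.281
vertex -1.132 0.422 0.614
vertex -1.123 -0.031 0.359
endloop
endfacet
facet normal -0.413 -0.637 -0.651
outer loop
vertex -1.514 0.302 0.281
vertex -1.123 -0.031 0.359
vertex -2.309 -0.362 1.434
endloop
endfacet
facet normal -0.413 -0.637 -0.651
outer loop
vertex -2.309 -0.362 1.434
vertex -1.123 -0.031 0.359
vertex -1.918 -0.695 1.512
endloop
endfacet
facet normal -0.513 -0.428 0.744
outer loop
vertex -2.309 -0.362 1.434
vertex -1.918 -0.695 1.512
vertex -1.928 -0.242 1.766
endloop
endfacet
facet normal 0.513 0.429 -0.744
outer loop
vertex -1.123 -0.031 0.359
vertex -1.132 0.422 0.614
vertex -0.741 0.088 0.691
endloop
endfacet
facet normal 0.444 -0.874 -0.197
outer loop
vertex -1.123 -0.031 0.359
vertex -0.741 0.088 0.691
vertex -1.918 -0.695 1.512
endloop
endfacet
facet normal 0.444 -0.874 -0.197
outer loop
vertex -1.918 -0.695 1.512
vertex -0.741 0.088 0.691
vertex -1.536 -0.576 1.844
endloop
endfacet
facet normal -0.513 -0.428 0.744
outer loop
vertex -1.918 -0.695 1.512
vertex -1.536 -0.576 1.844
vertex -1.928 -0.242 1.766
endloop
endfacet
facet normal 0.513 0.429 -0.744
outer loop
vertex -0.741 0.088 0.691
vertex -1.132 0.422 0.614
vertex -0.751 0.542 0.946
endloop
endfacet
facet normal 0.858 -0.237 0.455
outer loop
vertex -0.741 0.088 0.691
vertex -0.751 0.542 0.946
vertex -1.536 -0.576 1.844
endloop
endfacet
facet normal 0.858 -0.237 0.455
outer loop
vertex -1.536 -0.576 1.844
vertex -0.751 0.542 0.946
vertex -1.546 -0.122 2.099
endloop
endfacet
facet normal -0.513 -0.429 0.743
outer loop
vertex -1.536 -0.576 1.844
vertex -1.546 -0.122 2.099
vertex -1.928 -0.242 1.766
endloop
endfacet
facet normal 0.250 0.697 -0.671
outer loop
vertex 2.545 -0.555 1.703
vertex 2.169 -0.938 1.165
vertex 1.909 -0.397 1.63
endloop
endfacet
facet normal 0.001 0.422 0.906
outer loop
vertex 2.545 -0.555 1.703
vertex 1.909 -0.397 1.63
vertex 1.651 -2.382 2.555
endloop
endfacet
facet normal 0.251 0.697 -0.671
outer loop
vertex 1.909 -0.397 1.63
vertex 2.169 -0.938 1.165
vertex 1.469 -0.646 1.207
endloop
endfacet
facet normal -0.744 0.359 0.563
outer loop
vertex 1.909 -0.397 1.63
vertex 1.469 -0.646 1.207
vertex 1.651 -2.382 2.555
endloop
endfacet
facet normal 0.251 0.697 -0.672
outer loop
vertex 1.469 -0.646 1.207
vertex 2.169 -0.938 1.165
vertex 1.557 -1.116 0.752
endloop
endfacet
facet normal -0.989 -0.140 -0.047
outer loop
vertex 1.469 -0.646 1.207
vertex 1.557 -1.116 0.752
vertex 1.651 -2.382 2.555
endloop
endfacet
facet normal 0.250 0.698 -0.671
outer loop
vertex 1.557 -1.116 0.752
vertex 2.169 -0.938 1.165
vertex 2.106 -1.451 0.608
endloop
endfacet
facet normal -0.547 -0.698 -0.462
outer loop
vertex 1.557 -1.116 0.752
vertex 2.106 -1.451 0.608
vertex 1.651 -2.382 2.555
endloop
endfacet
facet normal 0.252 0.698 -0.671
outer loop
vertex 2.106 -1.451 0.608
vertex 2.169 -0.938 1.165
vertex 2.703 -1.401 0.884
endloop
endfacet
facet normal 0.246 -0.896 -0.371
outer loop
vertex 2.106 -1.451 0.608
vertex 2.703 -1.401 0.884
vertex 1.651 -2.382 2.555
endloop
endfacet
facet normal 0.251 0.697 -0.672
outer loop
vertex 2.703 -1.401 0.884
vertex 2.169 -0.938 1.165
vertex 2.898 -1.002 1.371
endloop
endfacet
facet normal 0.797 -0.583 0.159
outer loop
vertex 2.703 -1.401 0.884
vertex 2.898 -1.002 1.371
vertex 1.651 -2.382 2.555
endloop
endfacet
facet normal 0.251 0.697 -0.672
outer loop
vertex 2.898 -1.002 1.371
vertex 2.169 -0.938 1.165
vertex 2.545 -0.555 1.703
endloop
endfacet
facet normal 0.687 0.003 0.727
outer loop
vertex 2.898 -1.002 1.371
vertex 2.545 -0.555 1.703
vertex 1.651 -2.382 2.555
endloop
endfacet

endsolid
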